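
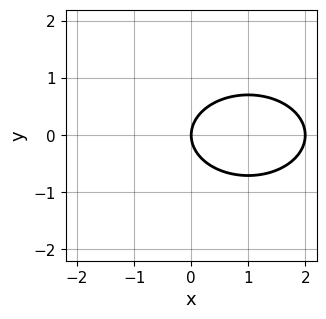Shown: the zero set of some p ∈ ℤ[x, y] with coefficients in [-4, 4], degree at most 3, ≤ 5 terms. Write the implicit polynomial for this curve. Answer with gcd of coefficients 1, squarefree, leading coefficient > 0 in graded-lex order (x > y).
(a) Degree: no degree-1 curve has this shape, so deg p = 2.
(b) Symmetries: the y ↦ −y reflection is a symmetry, so y appears only in even powers.
(c) From the axis intercepts and sections: one y-axis crossing is at y = 0; among the integer gridlines, it crosses the x-axis at x ∈ {0, 2}.
(d) Assembling these constraints gives the stated polynomial.

x^2 + 2*y^2 - 2*x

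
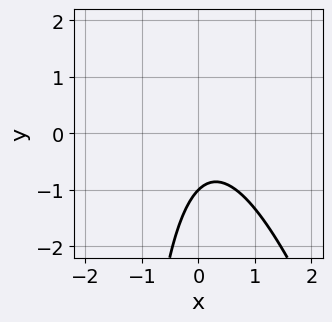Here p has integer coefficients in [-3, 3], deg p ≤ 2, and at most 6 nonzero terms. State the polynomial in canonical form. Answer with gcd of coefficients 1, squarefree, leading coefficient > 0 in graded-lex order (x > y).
3*x^2 + x*y - x + 2*y + 2

First, deg p = 2.
Then, observable constraints: no x-intercept at any integer in the box; one y-axis crossing is at y = -1.
Finally, putting this together gives p.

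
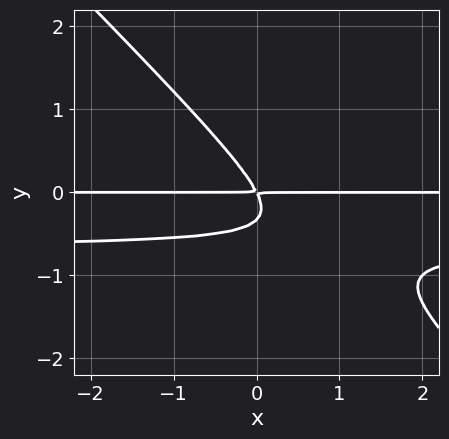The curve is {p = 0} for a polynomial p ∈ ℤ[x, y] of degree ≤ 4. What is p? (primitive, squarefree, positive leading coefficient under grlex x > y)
First, the degree is 3 — a generic line meets the curve in up to 3 points.
Next, checking where it meets the axes: the visible x-axis segment lies entirely on the curve.
Finally, the integer polynomial consistent with all of this is the stated p.

3*x*y^2 + 3*y^3 + 2*x*y + y^2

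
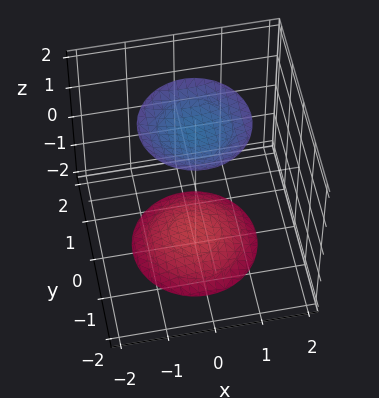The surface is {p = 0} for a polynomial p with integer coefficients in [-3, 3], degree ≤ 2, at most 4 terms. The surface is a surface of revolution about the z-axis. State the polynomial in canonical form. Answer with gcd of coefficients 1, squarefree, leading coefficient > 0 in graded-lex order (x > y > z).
(a) The picture has 2 separate pieces. They look like related sheets of one shape, so recover p as a whole.
(b) Degree: no degree-1 surface has this shape, so deg p = 2.
(c) Symmetry: every cross-section ⟂ z is a circle, so x, y appear only via x² + y².
(d) From the axis intercepts and sections: it misses every integer gridline on the x-axis; a circular section at z = -2 has radius exactly 1; it misses every integer gridline on the y-axis.
(e) Putting this together gives p.

x^2 + y^2 - z^2 + 3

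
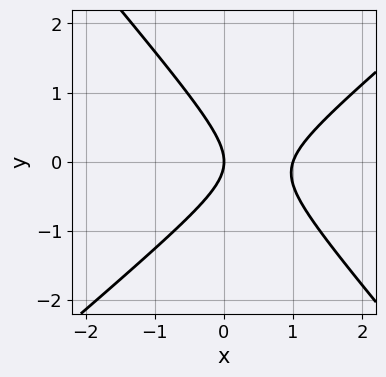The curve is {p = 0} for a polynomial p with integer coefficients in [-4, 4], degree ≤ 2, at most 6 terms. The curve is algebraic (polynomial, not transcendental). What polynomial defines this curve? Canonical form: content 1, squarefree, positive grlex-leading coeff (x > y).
1. The degree is 2 — no degree-1 curve has this shape.
2. Against the integer gridlines: the x-axis gridline crossings are at x ∈ {0, 1}; it meets the y-axis at y = 0 (among the integer gridlines).
3. Assembling these constraints gives the stated polynomial.

3*x^2 - x*y - 3*y^2 - 3*x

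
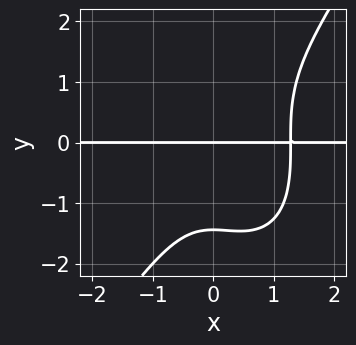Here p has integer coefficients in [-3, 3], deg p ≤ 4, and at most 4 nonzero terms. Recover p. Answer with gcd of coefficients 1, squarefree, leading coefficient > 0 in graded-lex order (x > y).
1. deg p = 4.
2. From the axis intercepts and sections: it meets the y-axis at y = 0 (among the integer gridlines); the visible x-axis segment lies entirely on the curve.
3. The integer polynomial consistent with all of this is the stated p.

3*x^3*y - y^4 - 2*x^2*y - 3*y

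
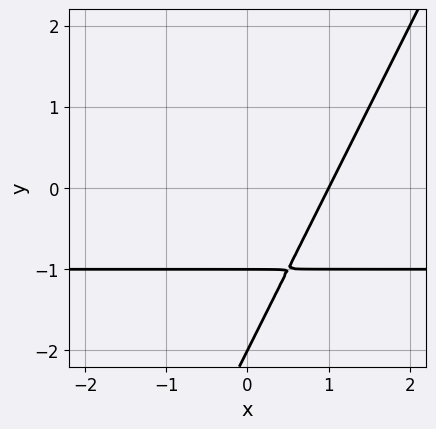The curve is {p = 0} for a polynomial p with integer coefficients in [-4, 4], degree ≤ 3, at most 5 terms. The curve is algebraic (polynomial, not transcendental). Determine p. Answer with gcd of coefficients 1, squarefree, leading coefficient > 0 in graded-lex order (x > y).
2*x*y - y^2 + 2*x - 3*y - 2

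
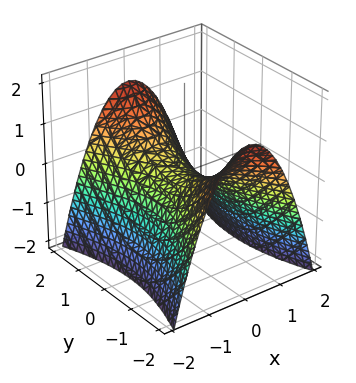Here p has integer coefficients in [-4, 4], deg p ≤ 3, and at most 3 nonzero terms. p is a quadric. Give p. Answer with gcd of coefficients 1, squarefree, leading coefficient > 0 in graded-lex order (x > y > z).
3*x^2 - y^2 + 3*z

First, degree: a saddle surface; a quadric, so deg p = 2.
Then, symmetries: it's symmetric under x → −x, forcing even powers of x; mirror symmetry y ↦ −y ⇒ only even powers of y.
Then, reading off the gridlines: it crosses the y-axis at the gridline y = 0; it crosses the x-axis at the gridline x = 0; it meets the z-axis at z = 0 (among the integer gridlines).
Finally, the integer polynomial consistent with all of this is the stated p.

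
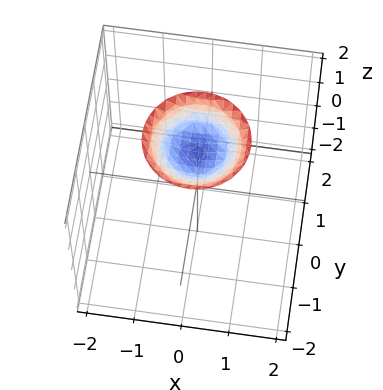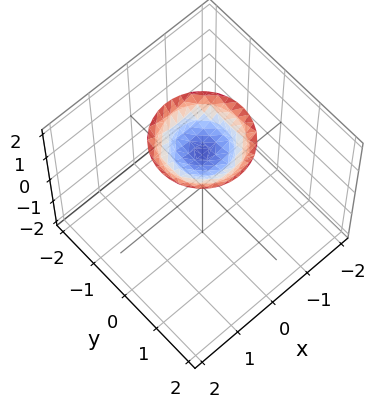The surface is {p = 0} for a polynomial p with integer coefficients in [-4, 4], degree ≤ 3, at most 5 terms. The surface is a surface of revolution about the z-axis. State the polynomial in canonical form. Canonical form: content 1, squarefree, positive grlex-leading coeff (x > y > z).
(a) The degree is 2 — a generic line meets the surface in up to 2 points.
(b) Symmetry: the surface is invariant under rotation about z: p = q(x² + y², z).
(c) From the visible intercepts: a circular section at z = 2 has radius exactly 1; the surface avoids every integer x-axis point in the box.
(d) Fitting integer coefficients to these (and the overall shape) gives p.

x^2 + y^2 - 2*z + 3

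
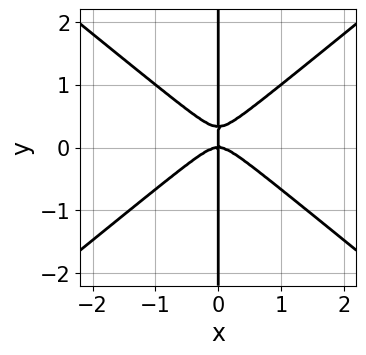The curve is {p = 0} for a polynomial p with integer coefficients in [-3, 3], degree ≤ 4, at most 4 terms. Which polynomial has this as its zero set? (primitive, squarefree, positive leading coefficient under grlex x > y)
2*x^3 - 3*x*y^2 + x*y

The degree is 3 — the shape is more complex than any degree-2 curve.
From the axis intercepts and sections: one x-axis crossing is at x = 0; the visible y-axis segment lies entirely on the curve.
Assembling these constraints gives the stated polynomial.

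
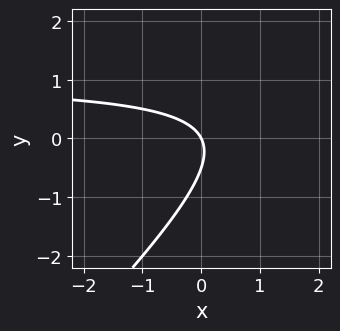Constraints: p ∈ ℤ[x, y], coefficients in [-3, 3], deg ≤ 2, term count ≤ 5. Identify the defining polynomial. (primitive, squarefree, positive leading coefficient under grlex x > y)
2*x*y - 2*y^2 - 2*x - y

First, degree: no degree-1 curve has this shape, so deg p = 2.
Then, observable constraints: it crosses the y-axis at the gridline y = 0; one x-axis crossing is at x = 0.
Finally, these observations pin down the coefficients.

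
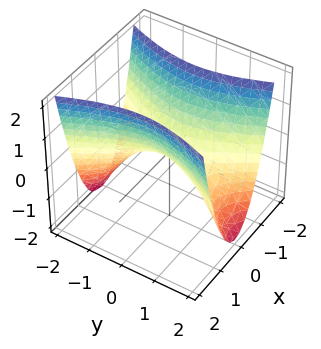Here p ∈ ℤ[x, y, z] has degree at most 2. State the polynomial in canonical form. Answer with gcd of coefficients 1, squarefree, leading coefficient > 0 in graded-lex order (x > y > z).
1. Degree: a saddle surface; a quadric, so deg p = 2.
2. Symmetries: the y ↦ −y reflection is a symmetry, so y appears only in even powers; mirror symmetry x ↦ −x ⇒ only even powers of x.
3. From the axis intercepts and sections: one y-axis crossing is at y = 0; it meets the x-axis at x = 0 (among the integer gridlines).
4. These observations pin down the coefficients.

3*x^2 - y^2 - 2*z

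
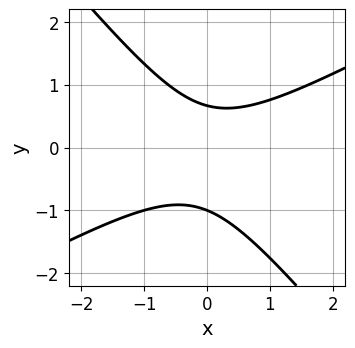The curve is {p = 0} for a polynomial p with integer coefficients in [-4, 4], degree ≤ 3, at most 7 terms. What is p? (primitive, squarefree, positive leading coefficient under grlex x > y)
2*x^2 - 2*x*y - 3*y^2 - y + 2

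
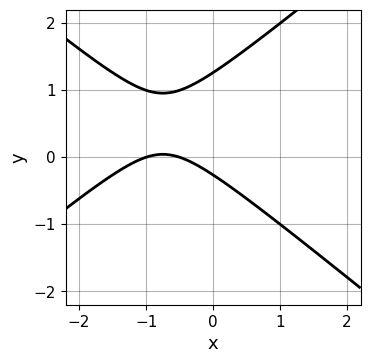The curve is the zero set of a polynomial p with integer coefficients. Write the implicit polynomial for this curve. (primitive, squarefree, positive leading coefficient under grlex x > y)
2*x^2 - 3*y^2 + 3*x + 3*y + 1

First, deg p = 2.
Next, observable constraints: it crosses the x-axis at the gridline x = -1.
Finally, the integer polynomial consistent with all of this is the stated p.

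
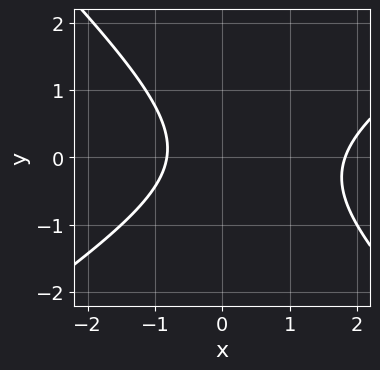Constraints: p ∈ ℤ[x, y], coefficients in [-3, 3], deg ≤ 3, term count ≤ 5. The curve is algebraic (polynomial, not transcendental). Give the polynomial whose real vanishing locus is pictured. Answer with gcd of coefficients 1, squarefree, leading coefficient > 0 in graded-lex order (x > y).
2*x^2 - x*y - 3*y^2 - 2*x - 3

1. deg p = 2. A generic line meets the curve in up to 2 points.
2. Reading off the gridlines: no y-intercept at any integer in the box.
3. Together with the visible shape, these determine p as stated.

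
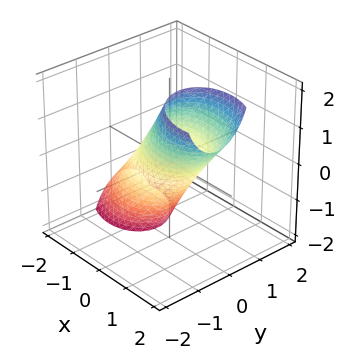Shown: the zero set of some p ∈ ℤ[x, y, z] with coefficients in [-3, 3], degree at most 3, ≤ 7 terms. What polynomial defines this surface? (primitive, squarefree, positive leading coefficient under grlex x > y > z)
2*x^2 + x*y - 3*x*z + 3*y^2 + z^2 - 2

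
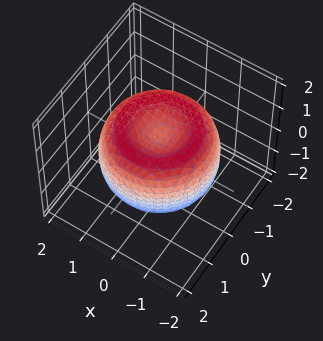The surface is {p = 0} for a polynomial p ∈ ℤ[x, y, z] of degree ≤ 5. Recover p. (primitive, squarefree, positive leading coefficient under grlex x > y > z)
x^4 + 2*x^2*y^2 + y^4 - 2*x^2 - 2*y^2 + 2*z^2 - 1

The degree is 4 — no degree-3 surface has this shape.
Symmetries: the surface is invariant under rotation about z: p = q(x² + y², z).
Checking where it meets the axes: a circular section at z = -1 has radius exactly 1.
Putting this together gives p.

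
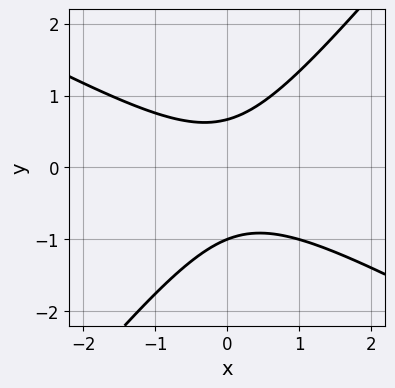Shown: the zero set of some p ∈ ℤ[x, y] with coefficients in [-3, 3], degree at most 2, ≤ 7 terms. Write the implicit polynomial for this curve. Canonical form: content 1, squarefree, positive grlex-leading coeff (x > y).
2*x^2 + 2*x*y - 3*y^2 - y + 2

First, deg p = 2. No degree-1 curve has this shape.
Next, checking where it meets the axes: it misses every integer gridline on the x-axis; it meets the y-axis at y = -1 (among the integer gridlines).
Finally, assembling these constraints gives the stated polynomial.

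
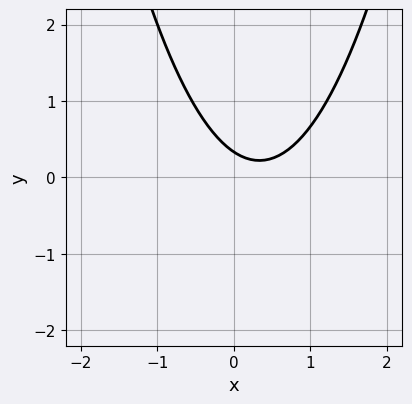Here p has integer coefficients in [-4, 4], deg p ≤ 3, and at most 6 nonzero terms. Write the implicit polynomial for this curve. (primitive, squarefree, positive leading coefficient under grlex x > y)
3*x^2 - 2*x - 3*y + 1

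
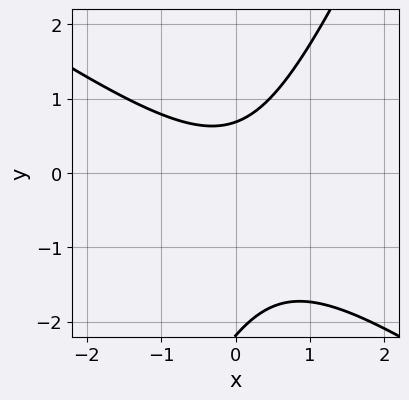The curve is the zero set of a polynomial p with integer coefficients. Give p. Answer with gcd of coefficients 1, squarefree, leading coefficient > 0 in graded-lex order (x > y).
1. deg p = 2. No degree-1 curve has this shape.
2. From the visible intercepts: the curve avoids every integer x-axis point in the box.
3. These observations pin down the coefficients.

3*x^2 + 3*x*y - 2*y^2 - 3*y + 3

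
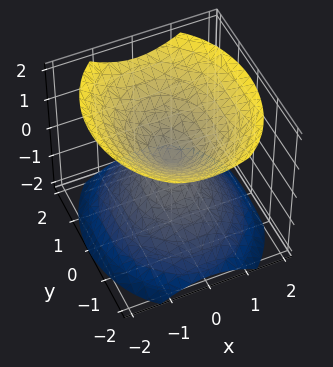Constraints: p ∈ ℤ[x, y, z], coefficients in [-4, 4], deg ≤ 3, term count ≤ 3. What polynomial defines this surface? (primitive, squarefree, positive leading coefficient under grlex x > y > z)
3*x^2 + 2*y^2 - 3*z^2

The picture has 2 separate pieces. Treating them together as one polynomial.
The degree is 2 — a double cone through the origin; a quadric.
Symmetries: mirror symmetry z ↦ −z ⇒ only even powers of z; the y ↦ −y reflection is a symmetry, so y appears only in even powers; it's symmetric under x → −x, forcing even powers of x.
From the axis intercepts and sections: it crosses the y-axis at the gridline y = 0; it meets the x-axis at x = 0 (among the integer gridlines); one z-axis crossing is at z = 0.
Matching integer coefficients to the picture gives p.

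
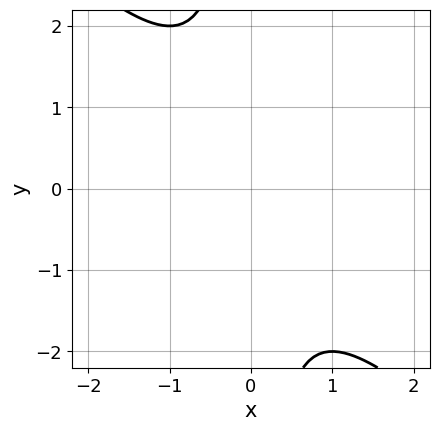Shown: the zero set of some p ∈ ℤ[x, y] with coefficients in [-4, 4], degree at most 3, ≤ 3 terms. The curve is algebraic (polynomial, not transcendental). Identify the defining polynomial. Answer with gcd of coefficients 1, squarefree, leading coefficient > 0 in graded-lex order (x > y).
Degree: no degree-1 curve has this shape, so deg p = 2.
Observable constraints: the curve avoids every integer x-axis point in the box; the curve avoids every integer y-axis point in the box.
Together with the visible shape, these determine p as stated.

x^2 + x*y + 1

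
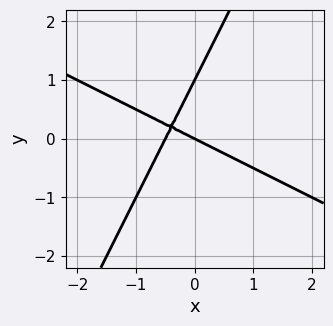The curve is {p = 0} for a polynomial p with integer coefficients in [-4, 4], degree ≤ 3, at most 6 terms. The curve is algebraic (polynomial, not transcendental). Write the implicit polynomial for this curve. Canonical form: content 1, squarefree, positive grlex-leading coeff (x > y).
2*x^2 + 3*x*y - 2*y^2 + x + 2*y

First, degree: the shape is more complex than any degree-1 curve, so deg p = 2.
Then, observable constraints: it meets the x-axis at x = 0 (among the integer gridlines); the y-axis gridline crossings are at y ∈ {0, 1}.
Finally, solving for integer coefficients yields p as stated.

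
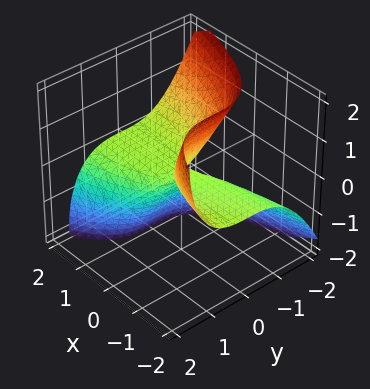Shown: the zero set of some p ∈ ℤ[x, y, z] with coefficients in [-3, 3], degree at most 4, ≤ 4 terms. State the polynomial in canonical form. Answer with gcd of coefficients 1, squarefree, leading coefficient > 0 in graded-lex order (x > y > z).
y^3 + 2*x*z + z^2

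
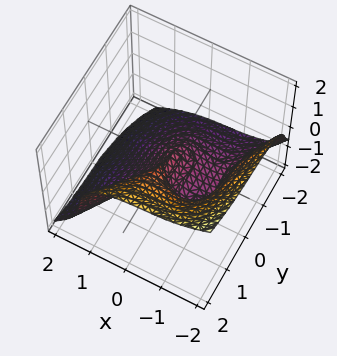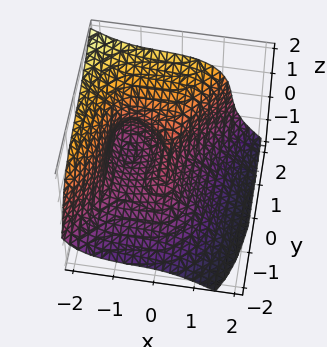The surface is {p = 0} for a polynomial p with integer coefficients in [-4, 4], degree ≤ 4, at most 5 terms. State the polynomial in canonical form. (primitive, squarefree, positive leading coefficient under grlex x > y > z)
2*x^3 + x*y*z - y^3 + 3*z^3 + 3*x^2

The degree is 3 — the shape is more complex than any degree-2 surface.
Reading off the gridlines: it meets the y-axis at y = 0 (among the integer gridlines); it meets the z-axis at z = 0 (among the integer gridlines); one x-axis crossing is at x = 0.
The integer polynomial consistent with all of this is the stated p.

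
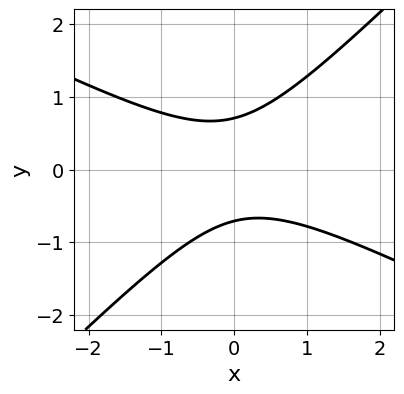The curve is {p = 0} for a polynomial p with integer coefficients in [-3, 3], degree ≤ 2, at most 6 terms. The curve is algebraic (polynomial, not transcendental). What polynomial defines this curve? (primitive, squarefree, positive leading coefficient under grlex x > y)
x^2 + x*y - 2*y^2 + 1

1. deg p = 2. The shape is more complex than any degree-1 curve.
2. From the axis intercepts and sections: no x-intercept at any integer in the box.
3. The integer polynomial consistent with all of this is the stated p.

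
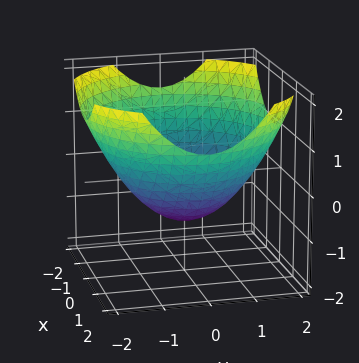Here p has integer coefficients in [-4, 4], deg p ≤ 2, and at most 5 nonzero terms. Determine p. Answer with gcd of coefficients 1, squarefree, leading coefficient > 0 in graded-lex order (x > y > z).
x^2 + y^2 - 2*z - 2

1. The degree is 2 — a generic line meets the surface in up to 2 points.
2. Symmetries: rotational symmetry about the z-axis ⇒ p depends on x, y only through x² + y².
3. From the axis intercepts and sections: it crosses the z-axis at the gridline z = -1; a circular section at z = 0 has radius between 1 and 2.
4. Assembling these constraints gives the stated polynomial.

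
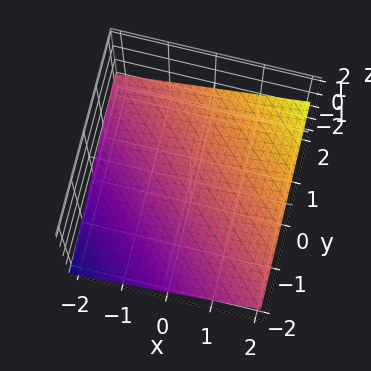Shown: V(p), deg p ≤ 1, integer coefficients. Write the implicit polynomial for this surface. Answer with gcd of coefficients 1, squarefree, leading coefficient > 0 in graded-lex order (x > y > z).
x + y - 3*z - 2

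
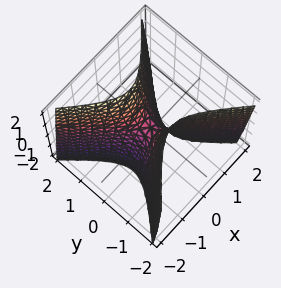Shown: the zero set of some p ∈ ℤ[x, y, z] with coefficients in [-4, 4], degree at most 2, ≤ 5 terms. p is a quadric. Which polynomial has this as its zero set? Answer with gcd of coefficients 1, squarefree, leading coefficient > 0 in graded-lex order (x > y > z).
1. The degree is 2 — a saddle surface; a quadric.
2. Symmetries: it's symmetric under x → −x, forcing even powers of x; it's symmetric under y → −y, forcing even powers of y.
3. From the axis intercepts and sections: it meets the z-axis at z = 0 (among the integer gridlines); one x-axis crossing is at x = 0.
4. Solving for integer coefficients yields p as stated.

3*x^2 - 3*y^2 + z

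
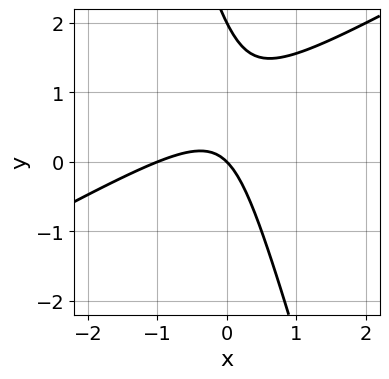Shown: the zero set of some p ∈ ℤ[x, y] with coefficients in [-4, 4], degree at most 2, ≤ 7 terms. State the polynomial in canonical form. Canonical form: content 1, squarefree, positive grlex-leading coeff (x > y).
2*x^2 - 3*x*y - y^2 + 2*x + 2*y

Degree: the shape is more complex than any degree-1 curve, so deg p = 2.
Observable constraints: among the integer gridlines, it crosses the x-axis at x ∈ {-1, 0}; the y-axis gridline crossings are at y ∈ {0, 2}.
Solving for integer coefficients yields p as stated.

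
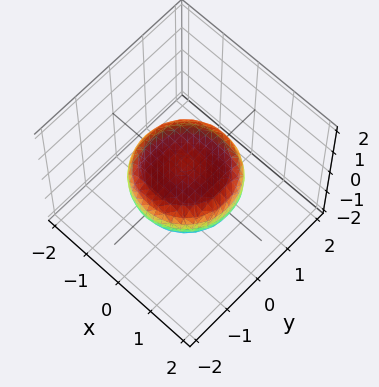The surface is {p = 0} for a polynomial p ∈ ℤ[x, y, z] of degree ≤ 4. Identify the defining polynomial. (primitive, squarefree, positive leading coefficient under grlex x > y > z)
(a) Degree: a generic line meets the surface in up to 4 points, so deg p = 4.
(b) Symmetry: every cross-section ⟂ z is a circle, so x, y appear only via x² + y².
(c) Against the integer gridlines: a circular section at z = 0 has radius between 1 and 2.
(d) Fitting integer coefficients to these (and the overall shape) gives p.

x^4 + 2*x^2*y^2 + y^4 - x^2 - y^2 + 3*z^2 - 1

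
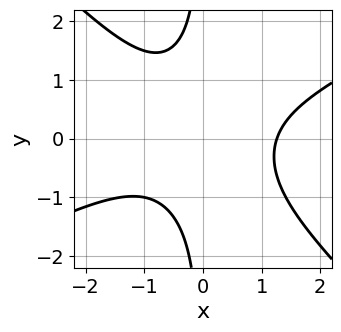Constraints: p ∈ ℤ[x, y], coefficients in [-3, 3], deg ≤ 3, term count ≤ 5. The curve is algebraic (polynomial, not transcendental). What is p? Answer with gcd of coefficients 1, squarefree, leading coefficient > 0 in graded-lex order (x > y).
x^3 - x^2*y - 2*x*y^2 - 2

1. The degree is 3 — no degree-2 curve has this shape.
2. From the visible intercepts: the curve avoids every integer y-axis point in the box.
3. These observations pin down the coefficients.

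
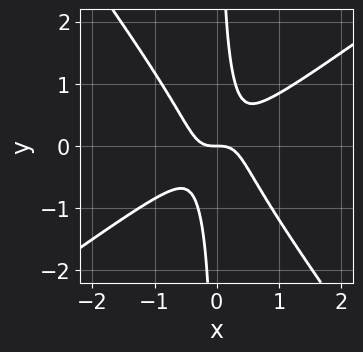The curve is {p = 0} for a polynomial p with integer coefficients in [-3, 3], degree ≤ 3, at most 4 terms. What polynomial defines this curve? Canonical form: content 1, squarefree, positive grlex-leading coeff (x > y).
3*x^3 - 2*x^2*y - 3*x*y^2 + y

(a) Degree: a generic line meets the curve in up to 3 points, so deg p = 3.
(b) Observable constraints: one x-axis crossing is at x = 0; it crosses the y-axis at the gridline y = 0.
(c) The integer polynomial consistent with all of this is the stated p.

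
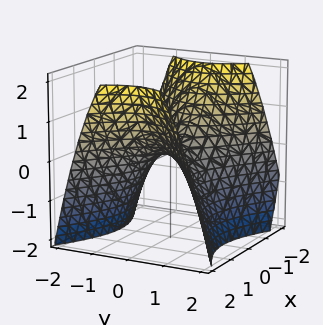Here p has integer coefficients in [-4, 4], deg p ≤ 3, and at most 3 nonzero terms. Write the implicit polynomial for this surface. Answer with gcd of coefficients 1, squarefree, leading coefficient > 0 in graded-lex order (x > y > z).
(a) deg p = 2.
(b) Symmetries: the y ↦ −y reflection is a symmetry, so y appears only in even powers; mirror symmetry x ↦ −x ⇒ only even powers of x.
(c) From the axis intercepts and sections: it crosses the z-axis at the gridline z = 0; it crosses the y-axis at the gridline y = 0.
(d) These observations pin down the coefficients.

2*x^2 - 3*y^2 - 3*z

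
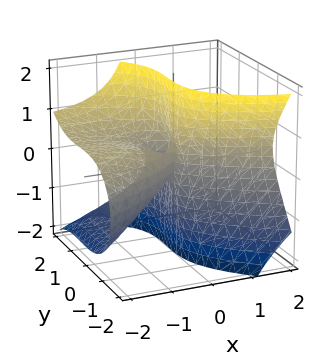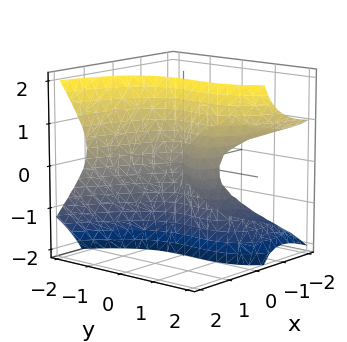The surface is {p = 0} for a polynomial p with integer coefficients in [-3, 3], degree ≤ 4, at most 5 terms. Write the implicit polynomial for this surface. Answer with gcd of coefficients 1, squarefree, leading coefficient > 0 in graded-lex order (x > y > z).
x^2*z - 2*x*z^2 - y^3 - x^2 + y^2

First, degree: a generic line meets the surface in up to 3 points, so deg p = 3.
Next, checking where it meets the axes: every point of the z-axis in the box is on the surface; among the integer gridlines, it crosses the y-axis at y ∈ {0, 1}.
Finally, the integer polynomial consistent with all of this is the stated p.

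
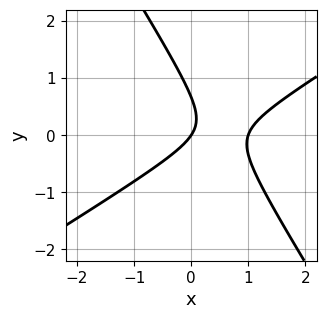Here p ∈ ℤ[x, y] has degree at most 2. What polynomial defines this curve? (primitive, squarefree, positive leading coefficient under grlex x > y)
3*x^2 - 3*x*y - 3*y^2 - 3*x + 2*y

(a) deg p = 2.
(b) Against the integer gridlines: the x-axis gridline crossings are at x ∈ {0, 1}; one y-axis crossing is at y = 0.
(c) Assembling these constraints gives the stated polynomial.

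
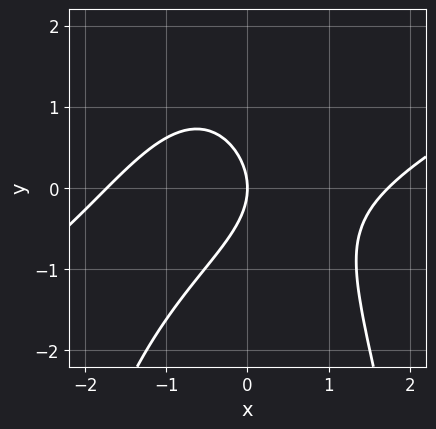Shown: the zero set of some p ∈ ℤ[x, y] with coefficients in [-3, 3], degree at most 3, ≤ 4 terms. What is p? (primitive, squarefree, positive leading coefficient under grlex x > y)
x^3 - 2*x^2*y - 2*y^2 - 3*x

1. The degree is 3 — the shape is more complex than any degree-2 curve.
2. Reading off the gridlines: it meets the y-axis at y = 0 (among the integer gridlines); one x-axis crossing is at x = 0.
3. Fitting integer coefficients to these (and the overall shape) gives p.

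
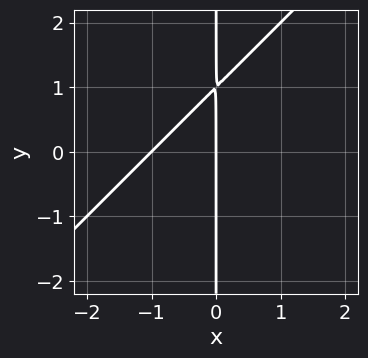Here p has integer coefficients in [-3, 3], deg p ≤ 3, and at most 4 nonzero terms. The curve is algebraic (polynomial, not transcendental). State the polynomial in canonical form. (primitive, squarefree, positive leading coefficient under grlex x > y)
x^2 - x*y + x

1. Degree: a generic line meets the curve in up to 2 points, so deg p = 2.
2. Observable constraints: every point of the y-axis in the box is on the curve; the x-axis gridline crossings are at x ∈ {-1, 0}.
3. Matching integer coefficients to the picture gives p.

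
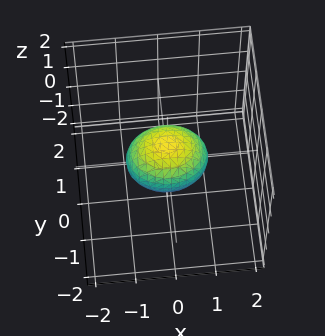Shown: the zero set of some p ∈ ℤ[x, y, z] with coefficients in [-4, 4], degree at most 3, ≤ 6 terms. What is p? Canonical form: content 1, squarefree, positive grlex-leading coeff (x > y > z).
(a) deg p = 2.
(b) Symmetries: it's symmetric under y → −y, forcing even powers of y; it's symmetric under x → −x, forcing even powers of x; mirror symmetry z ↦ −z ⇒ only even powers of z.
(c) From the axis intercepts and sections: among the integer gridlines, it crosses the x-axis at x ∈ {-1, 1}.
(d) Together with the visible shape, these determine p as stated.

2*x^2 + 3*y^2 + 3*z^2 - 2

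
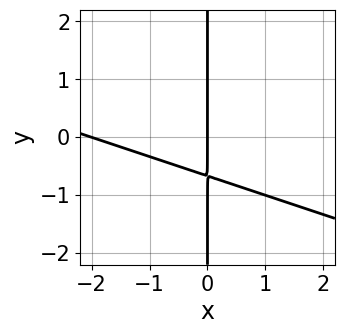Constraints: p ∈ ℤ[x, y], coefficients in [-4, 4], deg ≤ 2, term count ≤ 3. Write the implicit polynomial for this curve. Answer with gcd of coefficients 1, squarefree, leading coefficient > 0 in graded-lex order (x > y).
(a) The degree is 2 — a generic line meets the curve in up to 2 points.
(b) Reading off the gridlines: the visible y-axis segment lies entirely on the curve; among the integer gridlines, it crosses the x-axis at x ∈ {-2, 0}.
(c) Matching integer coefficients to the picture gives p.

x^2 + 3*x*y + 2*x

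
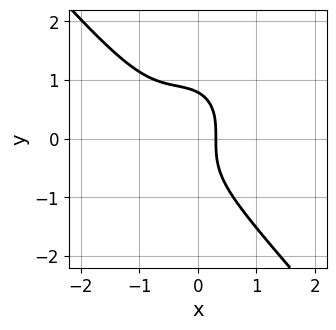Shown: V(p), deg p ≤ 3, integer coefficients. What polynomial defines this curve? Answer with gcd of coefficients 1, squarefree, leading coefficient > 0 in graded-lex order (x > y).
(a) Degree: the shape is more complex than any degree-2 curve, so deg p = 3.
(b) Putting this together gives p.

3*x^3 + 2*y^3 + 3*x^2 + 2*x - 1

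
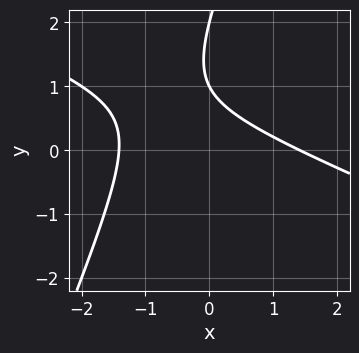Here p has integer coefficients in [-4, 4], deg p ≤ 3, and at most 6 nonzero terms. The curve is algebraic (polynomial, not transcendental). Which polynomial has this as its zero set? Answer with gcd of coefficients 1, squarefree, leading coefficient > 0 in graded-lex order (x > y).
First, degree: no degree-1 curve has this shape, so deg p = 2.
Then, against the integer gridlines: among the integer gridlines, it crosses the y-axis at y ∈ {1, 2}.
Finally, these observations pin down the coefficients.

x^2 + 2*x*y - y^2 + 3*y - 2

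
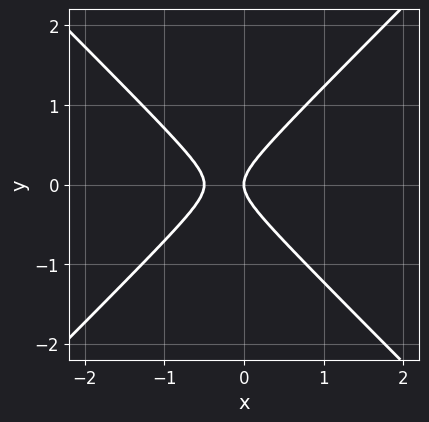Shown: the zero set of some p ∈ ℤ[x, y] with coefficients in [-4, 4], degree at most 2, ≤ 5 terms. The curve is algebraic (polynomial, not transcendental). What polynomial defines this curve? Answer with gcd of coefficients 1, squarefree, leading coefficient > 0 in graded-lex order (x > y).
deg p = 2. The shape is more complex than any degree-1 curve.
Symmetries: the y ↦ −y reflection is a symmetry, so y appears only in even powers.
From the axis intercepts and sections: it meets the x-axis at x = 0 (among the integer gridlines); it crosses the y-axis at the gridline y = 0.
Assembling these constraints gives the stated polynomial.

2*x^2 - 2*y^2 + x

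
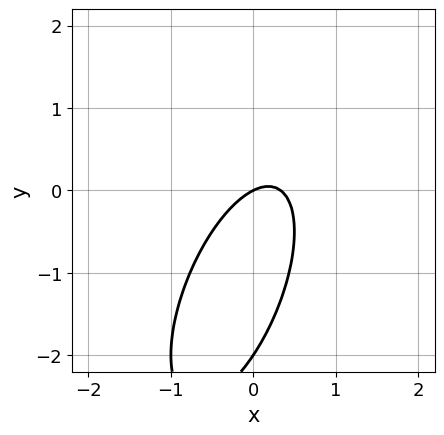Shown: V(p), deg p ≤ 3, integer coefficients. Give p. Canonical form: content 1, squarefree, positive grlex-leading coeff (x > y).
3*x^2 - 2*x*y + y^2 - x + 2*y

(a) The degree is 2 — the shape is more complex than any degree-1 curve.
(b) Checking where it meets the axes: one x-axis crossing is at x = 0; among the integer gridlines, it crosses the y-axis at y ∈ {-2, 0}.
(c) The integer polynomial consistent with all of this is the stated p.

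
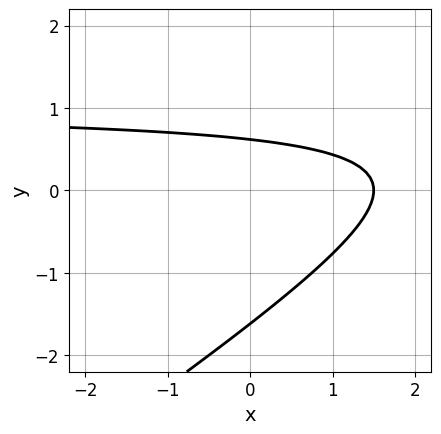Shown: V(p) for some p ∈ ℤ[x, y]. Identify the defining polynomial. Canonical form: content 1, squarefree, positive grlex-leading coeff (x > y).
2*x*y - 3*y^2 - 2*x - 3*y + 3

Degree: a generic line meets the curve in up to 2 points, so deg p = 2.
Matching integer coefficients to the picture gives p.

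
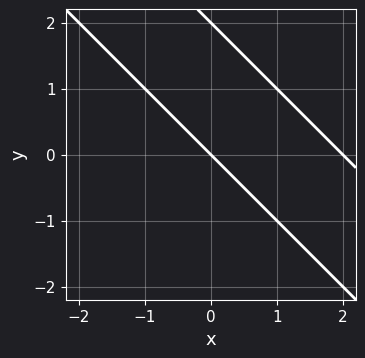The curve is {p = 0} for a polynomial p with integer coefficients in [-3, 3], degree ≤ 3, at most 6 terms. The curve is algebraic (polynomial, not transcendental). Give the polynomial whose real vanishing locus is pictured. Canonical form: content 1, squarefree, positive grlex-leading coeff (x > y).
x^2 + 2*x*y + y^2 - 2*x - 2*y

(a) The degree is 2 — a generic line meets the curve in up to 2 points.
(b) Against the integer gridlines: the x-axis gridline crossings are at x ∈ {0, 2}; among the integer gridlines, it crosses the y-axis at y ∈ {0, 2}.
(c) Together with the visible shape, these determine p as stated.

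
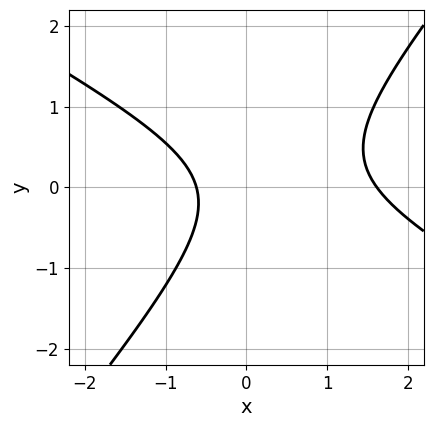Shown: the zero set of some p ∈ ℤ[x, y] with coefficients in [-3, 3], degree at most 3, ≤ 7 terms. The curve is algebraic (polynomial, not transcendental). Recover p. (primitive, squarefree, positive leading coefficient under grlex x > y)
1. The degree is 2 — the shape is more complex than any degree-1 curve.
2. Checking where it meets the axes: the curve avoids every integer y-axis point in the box.
3. These observations pin down the coefficients.

2*x^2 + 2*x*y - 3*y^2 - 2*x - 2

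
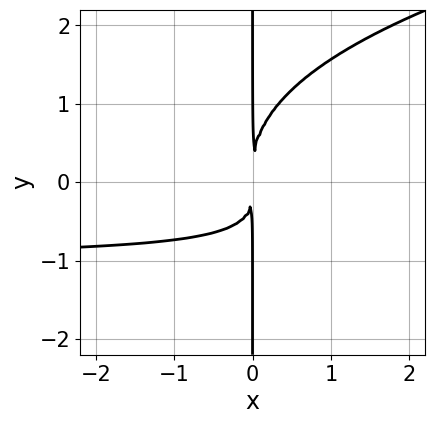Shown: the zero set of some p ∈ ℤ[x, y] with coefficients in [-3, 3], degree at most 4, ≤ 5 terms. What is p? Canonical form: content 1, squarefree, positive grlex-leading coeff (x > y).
1. The degree is 4 — a generic line meets the curve in up to 4 points.
2. Checking where it meets the axes: every point of the y-axis in the box is on the curve.
3. Assembling these constraints gives the stated polynomial.

2*x*y^3 - 3*x^2*y - 3*x^2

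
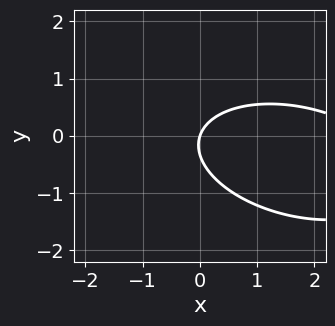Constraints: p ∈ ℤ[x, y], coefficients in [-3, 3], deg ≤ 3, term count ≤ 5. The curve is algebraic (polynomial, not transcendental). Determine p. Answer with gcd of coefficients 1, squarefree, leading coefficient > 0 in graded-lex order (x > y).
x^2 + x*y + 3*y^2 - 3*x + y

1. deg p = 2.
2. Against the integer gridlines: it meets the x-axis at x = 0 (among the integer gridlines); one y-axis crossing is at y = 0.
3. Fitting integer coefficients to these (and the overall shape) gives p.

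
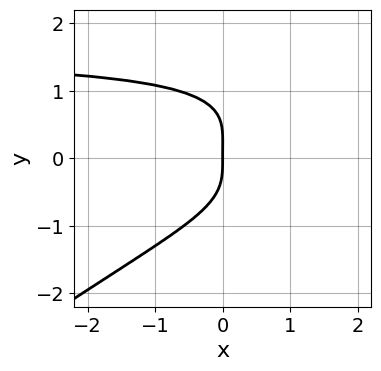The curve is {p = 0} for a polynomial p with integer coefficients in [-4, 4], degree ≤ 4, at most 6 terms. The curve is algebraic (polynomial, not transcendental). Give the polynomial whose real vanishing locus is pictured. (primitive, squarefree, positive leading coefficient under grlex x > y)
2*x*y^3 - 3*y^4 - 2*x*y^2 + y^3 - 3*x

(a) Degree: a generic line meets the curve in up to 4 points, so deg p = 4.
(b) From the axis intercepts and sections: it crosses the y-axis at the gridline y = 0; it crosses the x-axis at the gridline x = 0.
(c) Putting this together gives p.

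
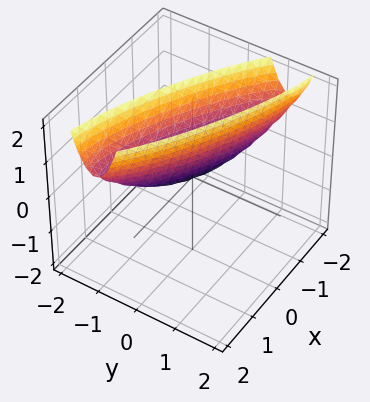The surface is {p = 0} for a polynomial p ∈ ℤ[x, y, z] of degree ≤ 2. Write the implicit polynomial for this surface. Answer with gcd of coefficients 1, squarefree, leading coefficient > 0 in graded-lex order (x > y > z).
x^2 + 3*x*y + 3*y^2 - z

(a) deg p = 2. A generic line meets the surface in up to 2 points.
(b) Reading off the gridlines: it meets the x-axis at x = 0 (among the integer gridlines); it meets the z-axis at z = 0 (among the integer gridlines); one y-axis crossing is at y = 0.
(c) Solving for integer coefficients yields p as stated.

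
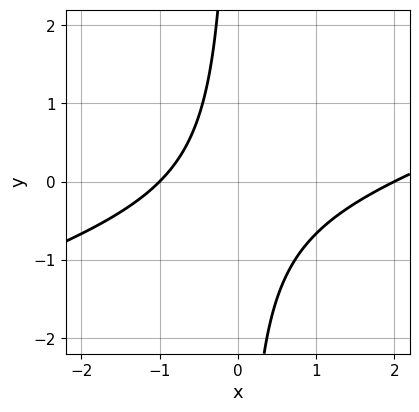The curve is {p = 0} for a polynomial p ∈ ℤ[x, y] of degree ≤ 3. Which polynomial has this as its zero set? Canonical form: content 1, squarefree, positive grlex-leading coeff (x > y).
First, deg p = 2. No degree-1 curve has this shape.
Then, reading off the gridlines: no y-intercept at any integer in the box; among the integer gridlines, it crosses the x-axis at x ∈ {-1, 2}.
Finally, matching integer coefficients to the picture gives p.

x^2 - 3*x*y - x - 2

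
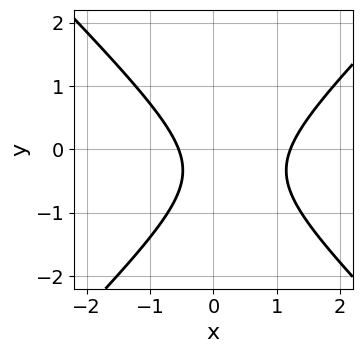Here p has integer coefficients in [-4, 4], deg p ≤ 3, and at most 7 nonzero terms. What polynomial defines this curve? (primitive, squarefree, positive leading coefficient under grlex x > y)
1. Degree: no degree-1 curve has this shape, so deg p = 2.
2. Reading off the gridlines: it misses every integer gridline on the y-axis.
3. Assembling these constraints gives the stated polynomial.

3*x^2 - 3*y^2 - 2*x - 2*y - 2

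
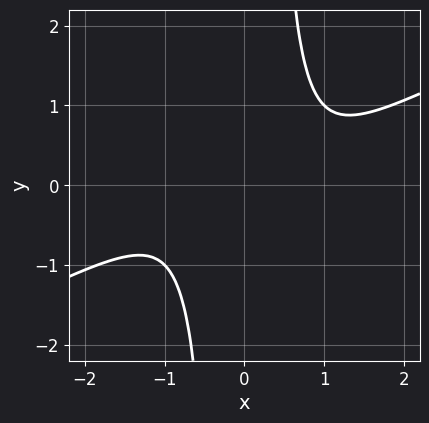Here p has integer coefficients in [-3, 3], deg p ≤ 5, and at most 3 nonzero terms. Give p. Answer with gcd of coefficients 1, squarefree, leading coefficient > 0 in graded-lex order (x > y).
x^4 - 2*x^3*y + 1

First, degree: a generic line meets the curve in up to 4 points, so deg p = 4.
Next, from the axis intercepts and sections: the curve avoids every integer x-axis point in the box; the curve avoids every integer y-axis point in the box.
Finally, solving for integer coefficients yields p as stated.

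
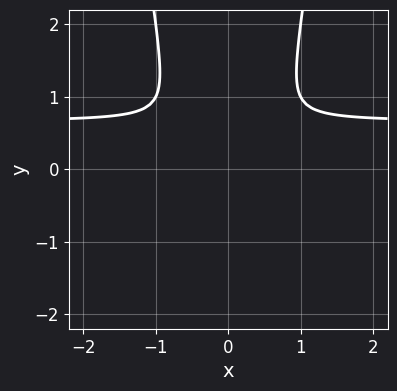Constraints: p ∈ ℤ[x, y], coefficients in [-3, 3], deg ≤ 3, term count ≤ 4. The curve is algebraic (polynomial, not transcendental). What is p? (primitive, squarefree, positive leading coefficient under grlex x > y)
3*x^2*y - 2*x^2 - y^2

(a) deg p = 3. A generic line meets the curve in up to 3 points.
(b) Symmetries: the x ↦ −x reflection is a symmetry, so x appears only in even powers.
(c) Matching integer coefficients to the picture gives p.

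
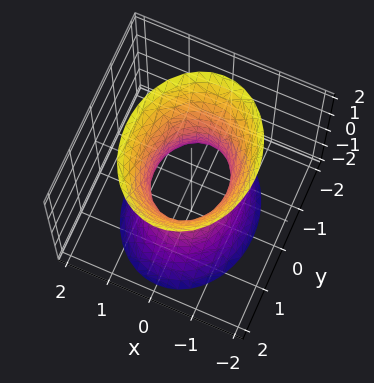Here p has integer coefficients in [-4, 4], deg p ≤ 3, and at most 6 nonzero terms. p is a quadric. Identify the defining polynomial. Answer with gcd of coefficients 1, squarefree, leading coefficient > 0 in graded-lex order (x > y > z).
3*x^2 + 2*y^2 - z^2 - 2

(a) deg p = 2. An hourglass — one-sheet hyperboloid; a quadric.
(b) Symmetries: it's symmetric under y → −y, forcing even powers of y; mirror symmetry x ↦ −x ⇒ only even powers of x; mirror symmetry z ↦ −z ⇒ only even powers of z.
(c) Checking where it meets the axes: the surface avoids every integer z-axis point in the box; among the integer gridlines, it crosses the y-axis at y ∈ {-1, 1}.
(d) Fitting integer coefficients to these (and the overall shape) gives p.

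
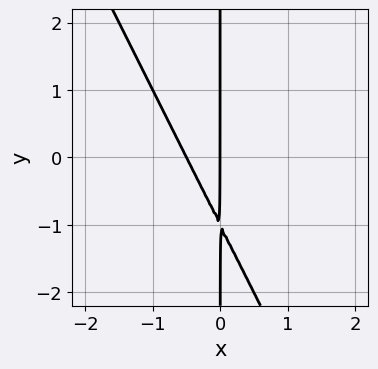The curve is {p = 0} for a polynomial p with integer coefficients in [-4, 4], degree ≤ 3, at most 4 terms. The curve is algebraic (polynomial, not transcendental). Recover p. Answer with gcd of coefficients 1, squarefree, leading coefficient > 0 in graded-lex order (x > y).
2*x^2 + x*y + x

(a) Degree: the shape is more complex than any degree-1 curve, so deg p = 2.
(b) From the visible intercepts: the visible y-axis segment lies entirely on the curve; it meets the x-axis at x = 0 (among the integer gridlines).
(c) Matching integer coefficients to the picture gives p.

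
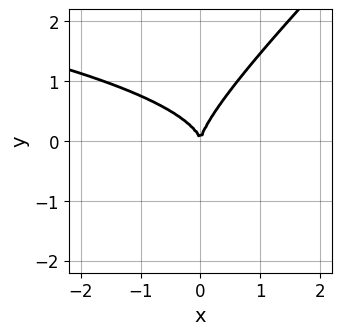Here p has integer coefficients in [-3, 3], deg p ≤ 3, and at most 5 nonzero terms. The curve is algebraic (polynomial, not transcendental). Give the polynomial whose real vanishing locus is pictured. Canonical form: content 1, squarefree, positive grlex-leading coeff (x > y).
1. Degree: no degree-2 curve has this shape, so deg p = 3.
2. From the axis intercepts and sections: it crosses the x-axis at the gridline x = 0; it crosses the y-axis at the gridline y = 0.
3. These observations pin down the coefficients.

x*y^2 - y^3 + x^2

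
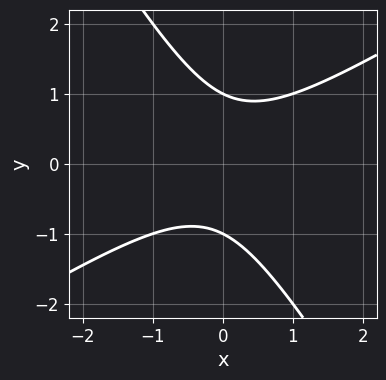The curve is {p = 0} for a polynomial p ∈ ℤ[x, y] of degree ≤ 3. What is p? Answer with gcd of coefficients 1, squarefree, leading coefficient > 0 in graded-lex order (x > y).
(a) deg p = 2. No degree-1 curve has this shape.
(b) Reading off the gridlines: among the integer gridlines, it crosses the y-axis at y ∈ {-1, 1}; no x-intercept at any integer in the box.
(c) Matching integer coefficients to the picture gives p.

x^2 - x*y - y^2 + 1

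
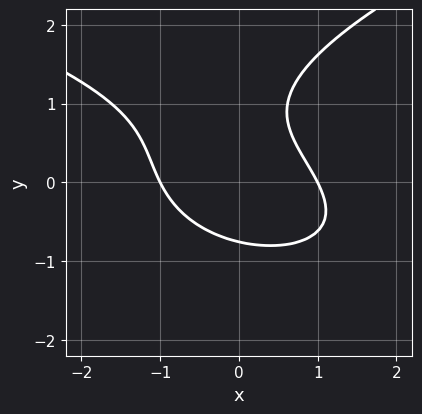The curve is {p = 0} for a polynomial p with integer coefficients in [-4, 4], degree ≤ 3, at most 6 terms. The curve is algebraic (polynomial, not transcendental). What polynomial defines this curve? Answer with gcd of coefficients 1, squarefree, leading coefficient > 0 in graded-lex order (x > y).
y^3 - x^2 - x*y - y^2 + 1

deg p = 3.
From the axis intercepts and sections: the x-axis gridline crossings are at x ∈ {-1, 1}.
The integer polynomial consistent with all of this is the stated p.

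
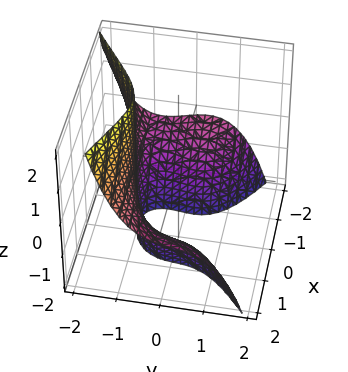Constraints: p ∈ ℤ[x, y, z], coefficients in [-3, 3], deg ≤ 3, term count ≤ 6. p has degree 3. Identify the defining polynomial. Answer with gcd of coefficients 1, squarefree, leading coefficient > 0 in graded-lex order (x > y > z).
First, the degree is 3 — no degree-2 surface has this shape.
Then, observable constraints: it misses every integer gridline on the x-axis; it misses every integer gridline on the z-axis; it meets the y-axis at y = -1 (among the integer gridlines).
Finally, matching integer coefficients to the picture gives p.

2*x^2*z - x*y^2 + 3*y^3 + x*y + 3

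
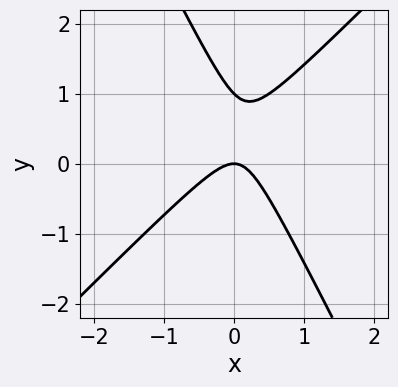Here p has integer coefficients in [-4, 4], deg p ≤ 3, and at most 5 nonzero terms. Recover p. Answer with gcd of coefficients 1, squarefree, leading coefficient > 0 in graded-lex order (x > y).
1. deg p = 2.
2. Checking where it meets the axes: it meets the x-axis at x = 0 (among the integer gridlines); the y-axis gridline crossings are at y ∈ {0, 1}.
3. Putting this together gives p.

2*x^2 - x*y - y^2 + y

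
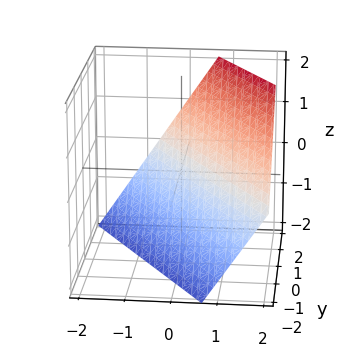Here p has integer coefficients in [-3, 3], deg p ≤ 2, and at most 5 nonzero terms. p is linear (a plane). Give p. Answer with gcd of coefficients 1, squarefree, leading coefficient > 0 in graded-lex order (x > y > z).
(a) The degree is 1 — the surface is flat (a plane).
(b) Observable constraints: it crosses the z-axis at the gridline z = -1; it crosses the y-axis at the gridline y = 1.
(c) Fitting integer coefficients to these (and the overall shape) gives p.

3*x + 2*y - 2*z - 2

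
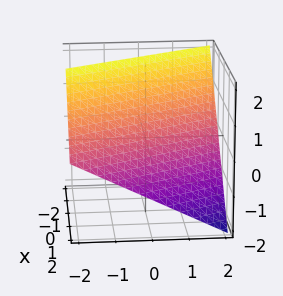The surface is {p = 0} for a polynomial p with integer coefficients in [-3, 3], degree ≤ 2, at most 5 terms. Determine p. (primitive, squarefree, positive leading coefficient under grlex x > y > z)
First, the degree is 1 — every cross-section is a straight line — this is a plane.
Then, checking where it meets the axes: one y-axis crossing is at y = 2; one z-axis crossing is at z = 1.
Finally, these observations pin down the coefficients.

2*x + y + 2*z - 2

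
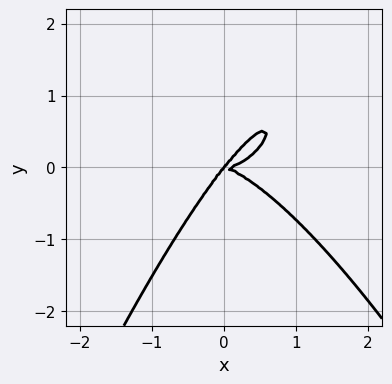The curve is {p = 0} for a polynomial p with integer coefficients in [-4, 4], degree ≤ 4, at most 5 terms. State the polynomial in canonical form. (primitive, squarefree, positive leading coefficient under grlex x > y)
deg p = 4.
From the axis intercepts and sections: one x-axis crossing is at x = 0; one y-axis crossing is at y = 0.
These observations pin down the coefficients.

2*x^4 - x^2*y - 3*x*y^2 + 3*y^3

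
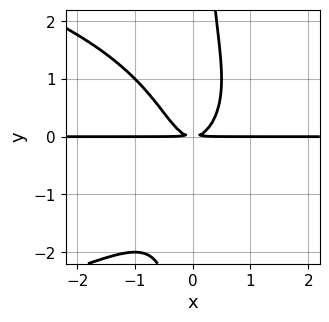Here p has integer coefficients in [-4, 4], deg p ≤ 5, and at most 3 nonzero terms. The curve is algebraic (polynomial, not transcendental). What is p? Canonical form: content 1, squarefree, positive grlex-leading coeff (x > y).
x*y^3 + 2*x^2*y - y^2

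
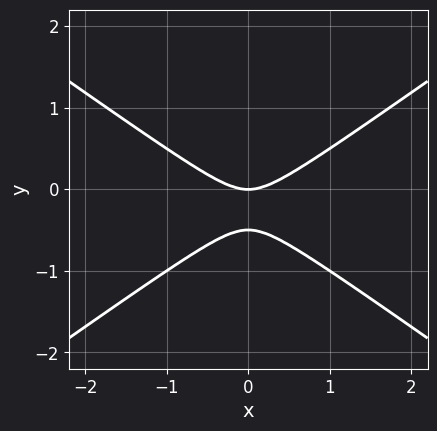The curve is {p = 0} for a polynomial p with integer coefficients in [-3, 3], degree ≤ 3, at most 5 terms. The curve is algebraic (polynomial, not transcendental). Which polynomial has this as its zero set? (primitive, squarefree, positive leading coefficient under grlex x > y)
First, deg p = 2. A generic line meets the curve in up to 2 points.
Then, symmetries: it's symmetric under x → −x, forcing even powers of x.
Then, observable constraints: it meets the x-axis at x = 0 (among the integer gridlines); it meets the y-axis at y = 0 (among the integer gridlines).
Finally, together with the visible shape, these determine p as stated.

x^2 - 2*y^2 - y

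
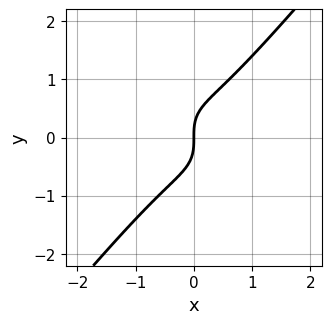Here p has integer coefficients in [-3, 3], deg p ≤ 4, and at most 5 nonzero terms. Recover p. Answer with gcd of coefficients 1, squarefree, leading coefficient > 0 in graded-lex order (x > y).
First, degree: no degree-2 curve has this shape, so deg p = 3.
Then, checking where it meets the axes: it crosses the x-axis at the gridline x = 0; it meets the y-axis at y = 0 (among the integer gridlines).
Finally, fitting integer coefficients to these (and the overall shape) gives p.

3*x^3 + 3*x^2*y - x*y^2 - 3*y^3 + 3*x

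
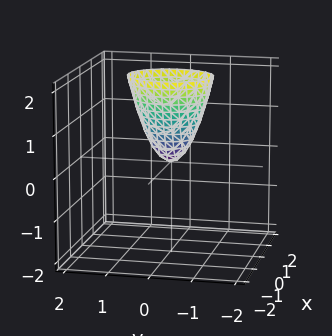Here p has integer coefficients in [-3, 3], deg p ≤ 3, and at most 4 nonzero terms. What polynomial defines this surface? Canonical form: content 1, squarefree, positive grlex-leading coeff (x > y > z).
3*x^2 + 2*y^2 - z

The degree is 2 — a paraboloid; a quadric.
Symmetries: the y ↦ −y reflection is a symmetry, so y appears only in even powers; the x ↦ −x reflection is a symmetry, so x appears only in even powers.
Against the integer gridlines: it crosses the x-axis at the gridline x = 0; one y-axis crossing is at y = 0; it crosses the z-axis at the gridline z = 0.
Matching integer coefficients to the picture gives p.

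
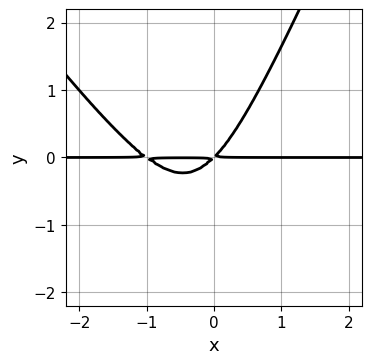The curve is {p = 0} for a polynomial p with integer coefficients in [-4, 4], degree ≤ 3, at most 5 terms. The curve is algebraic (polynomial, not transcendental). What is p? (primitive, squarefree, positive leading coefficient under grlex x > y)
The degree is 3 — the shape is more complex than any degree-2 curve.
Observable constraints: every point of the x-axis in the box is on the curve.
Matching integer coefficients to the picture gives p.

3*x^2*y + x*y^2 - y^3 + 3*x*y - 3*y^2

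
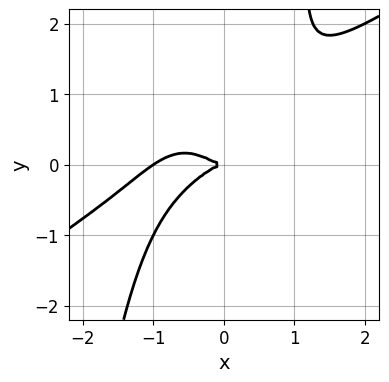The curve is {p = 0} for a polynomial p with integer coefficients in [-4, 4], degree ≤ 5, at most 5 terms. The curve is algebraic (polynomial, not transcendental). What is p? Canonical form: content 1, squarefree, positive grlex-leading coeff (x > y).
1. The degree is 4 — a generic line meets the curve in up to 4 points.
2. Reading off the gridlines: one y-axis crossing is at y = 0; the x-axis gridline crossings are at x ∈ {-1, 0}.
3. Assembling these constraints gives the stated polynomial.

2*x^4 - 3*x^3*y + 2*x^3 - x*y^2 + 2*y^2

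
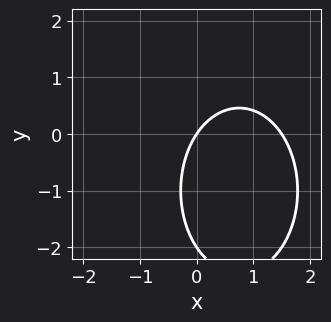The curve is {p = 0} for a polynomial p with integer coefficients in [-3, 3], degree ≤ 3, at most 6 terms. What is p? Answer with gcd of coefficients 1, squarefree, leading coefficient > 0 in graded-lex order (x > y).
2*x^2 + y^2 - 3*x + 2*y

First, degree: no degree-1 curve has this shape, so deg p = 2.
Then, checking where it meets the axes: it crosses the x-axis at the gridline x = 0; among the integer gridlines, it crosses the y-axis at y ∈ {-2, 0}.
Finally, these observations pin down the coefficients.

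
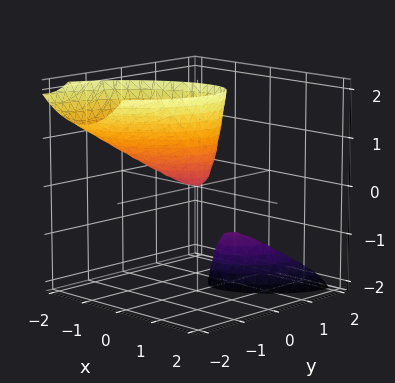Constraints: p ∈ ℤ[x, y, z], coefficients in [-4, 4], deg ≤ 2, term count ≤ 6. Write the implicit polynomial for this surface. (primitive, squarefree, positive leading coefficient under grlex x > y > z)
3*x^2 - 3*x*y + 3*y^2 + 3*y*z - z

(a) There are 2 components.
(b) The degree is 2 — the shape is more complex than any degree-1 surface.
(c) From the visible intercepts: it crosses the z-axis at the gridline z = 0; it crosses the y-axis at the gridline y = 0.
(d) Together with the visible shape, these determine p as stated.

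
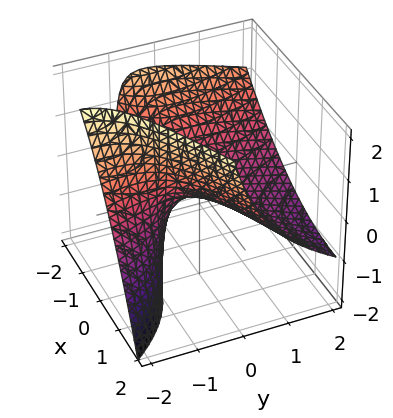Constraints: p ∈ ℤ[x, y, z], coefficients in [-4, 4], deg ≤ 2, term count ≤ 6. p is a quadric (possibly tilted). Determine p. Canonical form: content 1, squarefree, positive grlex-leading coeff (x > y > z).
x^2 - 2*x*y - y^2 - 3*y*z - 3*z

(a) deg p = 2. No degree-1 surface has this shape.
(b) Against the integer gridlines: it meets the x-axis at x = 0 (among the integer gridlines); it crosses the y-axis at the gridline y = 0; one z-axis crossing is at z = 0.
(c) Together with the visible shape, these determine p as stated.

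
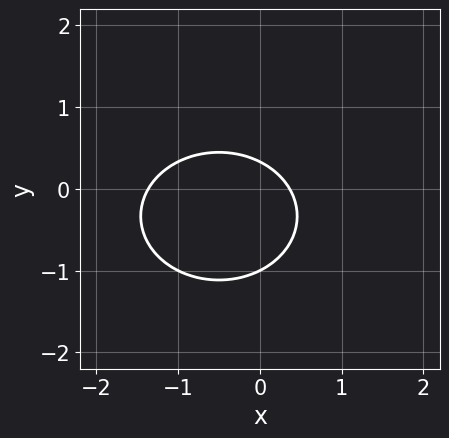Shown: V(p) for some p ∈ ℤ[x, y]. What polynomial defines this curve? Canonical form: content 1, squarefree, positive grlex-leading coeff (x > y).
2*x^2 + 3*y^2 + 2*x + 2*y - 1

deg p = 2. No degree-1 curve has this shape.
From the axis intercepts and sections: it meets the y-axis at y = -1 (among the integer gridlines).
These observations pin down the coefficients.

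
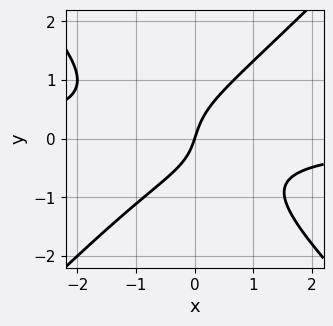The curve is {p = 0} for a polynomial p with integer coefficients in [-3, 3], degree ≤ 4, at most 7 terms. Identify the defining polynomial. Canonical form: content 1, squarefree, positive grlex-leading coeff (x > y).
1. Degree: the shape is more complex than any degree-2 curve, so deg p = 3.
2. Observable constraints: it crosses the x-axis at the gridline x = 0; it crosses the y-axis at the gridline y = 0.
3. Fitting integer coefficients to these (and the overall shape) gives p.

3*x^2*y - 3*y^3 + x*y + 3*x - y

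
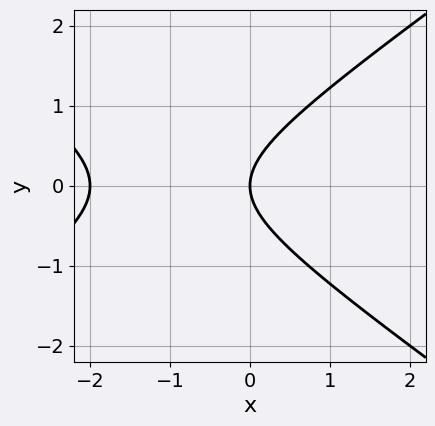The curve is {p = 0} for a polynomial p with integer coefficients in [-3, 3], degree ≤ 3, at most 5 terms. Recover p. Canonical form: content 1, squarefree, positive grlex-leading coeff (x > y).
x^2 - 2*y^2 + 2*x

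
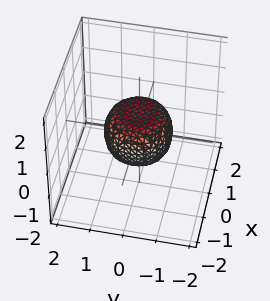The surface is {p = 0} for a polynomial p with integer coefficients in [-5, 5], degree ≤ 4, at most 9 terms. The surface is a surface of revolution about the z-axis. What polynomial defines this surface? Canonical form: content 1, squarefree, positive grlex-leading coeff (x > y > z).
First, the degree is 4 — the shape is more complex than any degree-3 surface.
Then, symmetries: rotational symmetry about the z-axis ⇒ p depends on x, y only through x² + y².
Then, from the visible intercepts: the x-axis gridline crossings are at x ∈ {-1, 1}; a circular section at z = 0 has radius exactly 1.
Finally, matching integer coefficients to the picture gives p. Check: (0, -1, 0) on the y-axis lies on the surface, and p(0, -1, 0) = 0. ✓

2*x^4 + 4*x^2*y^2 + 2*y^4 - x^2 - y^2 + 2*z^2 - 1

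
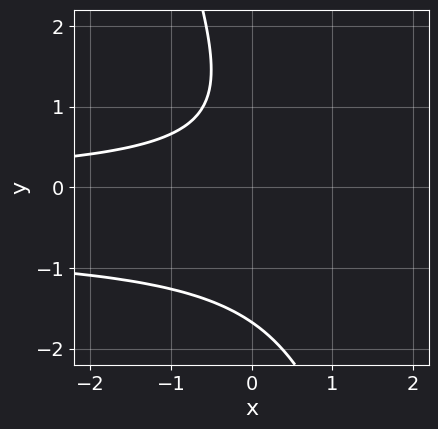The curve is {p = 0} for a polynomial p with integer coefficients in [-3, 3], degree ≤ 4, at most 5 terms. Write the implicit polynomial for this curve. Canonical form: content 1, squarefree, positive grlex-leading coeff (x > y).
deg p = 3. A generic line meets the curve in up to 3 points.
Against the integer gridlines: no x-intercept at any integer in the box.
The integer polynomial consistent with all of this is the stated p.

3*x*y^2 + y^3 + 2*x*y - y + 3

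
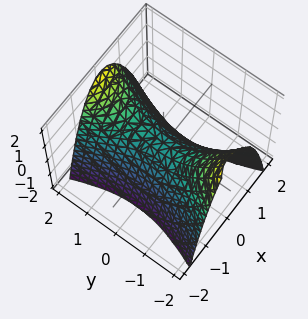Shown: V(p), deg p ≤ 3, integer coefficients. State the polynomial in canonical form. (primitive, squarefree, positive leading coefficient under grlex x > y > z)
3*x^2 - y^2 + 2*z

The degree is 2 — a saddle surface; a quadric.
Symmetries: it's symmetric under y → −y, forcing even powers of y; the x ↦ −x reflection is a symmetry, so x appears only in even powers.
Observable constraints: it crosses the z-axis at the gridline z = 0; it meets the y-axis at y = 0 (among the integer gridlines).
Putting this together gives p.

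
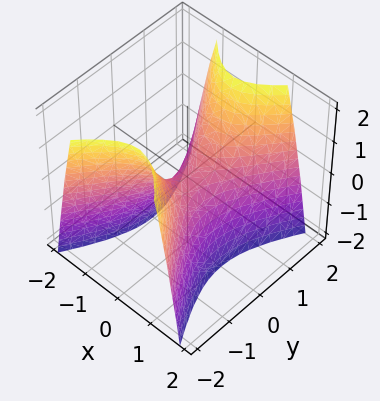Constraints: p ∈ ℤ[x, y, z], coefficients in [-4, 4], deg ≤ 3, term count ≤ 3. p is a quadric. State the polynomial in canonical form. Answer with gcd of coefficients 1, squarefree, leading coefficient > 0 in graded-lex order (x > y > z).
First, degree: a saddle surface; a quadric, so deg p = 2.
Then, symmetries: it's symmetric under y → −y, forcing even powers of y; it's symmetric under x → −x, forcing even powers of x.
Then, checking where it meets the axes: one z-axis crossing is at z = 0; it crosses the y-axis at the gridline y = 0; one x-axis crossing is at x = 0.
Finally, these observations pin down the coefficients.

2*x^2 - y^2 + z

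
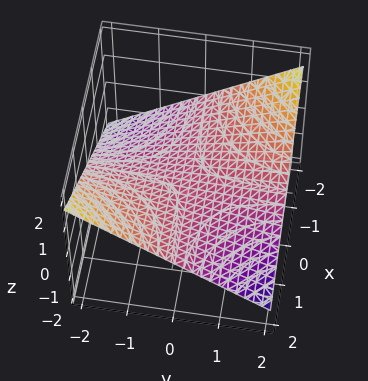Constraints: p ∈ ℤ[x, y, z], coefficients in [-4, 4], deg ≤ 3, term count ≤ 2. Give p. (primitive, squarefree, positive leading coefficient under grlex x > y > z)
The degree is 2 — a saddle surface; a quadric.
From the axis intercepts and sections: every point of the x-axis in the box is on the surface; every point of the y-axis in the box is on the surface; it meets the z-axis at z = 0 (among the integer gridlines).
These observations pin down the coefficients.

x*y + 3*z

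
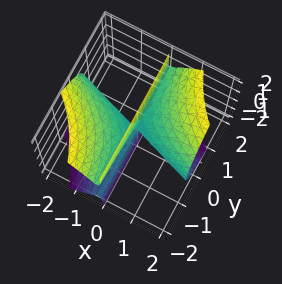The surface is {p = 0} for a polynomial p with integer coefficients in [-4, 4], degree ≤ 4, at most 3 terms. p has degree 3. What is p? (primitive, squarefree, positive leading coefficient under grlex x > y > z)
x^3 + 3*x^2*y - 2*x*z^2

(a) Degree: the shape is more complex than any degree-2 surface, so deg p = 3.
(b) Observable constraints: one x-axis crossing is at x = 0; the visible y-axis segment lies entirely on the surface; every point of the z-axis in the box is on the surface.
(c) Fitting integer coefficients to these (and the overall shape) gives p.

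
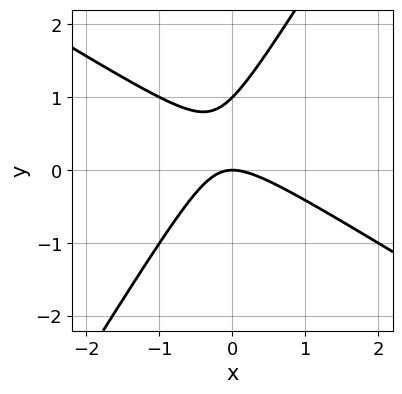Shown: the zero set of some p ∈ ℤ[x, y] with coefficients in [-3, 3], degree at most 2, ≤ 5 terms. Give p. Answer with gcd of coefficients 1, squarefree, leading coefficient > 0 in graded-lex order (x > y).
x^2 + x*y - y^2 + y

(a) The degree is 2 — the shape is more complex than any degree-1 curve.
(b) Reading off the gridlines: the y-axis gridline crossings are at y ∈ {0, 1}; one x-axis crossing is at x = 0.
(c) These observations pin down the coefficients.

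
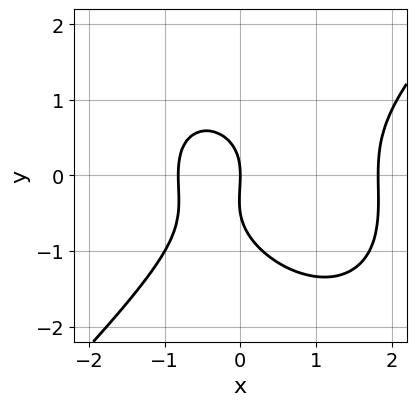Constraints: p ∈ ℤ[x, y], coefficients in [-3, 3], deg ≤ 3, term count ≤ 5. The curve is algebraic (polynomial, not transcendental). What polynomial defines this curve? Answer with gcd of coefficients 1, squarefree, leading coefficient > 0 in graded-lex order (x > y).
Degree: no degree-2 curve has this shape, so deg p = 3.
Observable constraints: it crosses the y-axis at the gridline y = 0; it meets the x-axis at x = 0 (among the integer gridlines).
Solving for integer coefficients yields p as stated.

2*x^3 - 2*y^3 - 2*x^2 - y^2 - 3*x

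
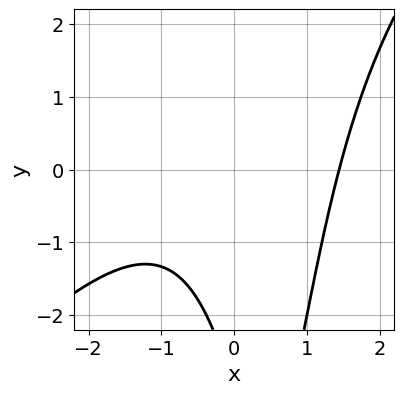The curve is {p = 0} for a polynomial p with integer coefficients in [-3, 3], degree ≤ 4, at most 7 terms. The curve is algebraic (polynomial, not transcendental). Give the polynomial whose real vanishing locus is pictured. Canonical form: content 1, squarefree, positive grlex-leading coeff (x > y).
x^3 - x^2*y + x*y - y - 3

The degree is 3 — no degree-2 curve has this shape.
From the axis intercepts and sections: the curve avoids every integer y-axis point in the box.
Together with the visible shape, these determine p as stated.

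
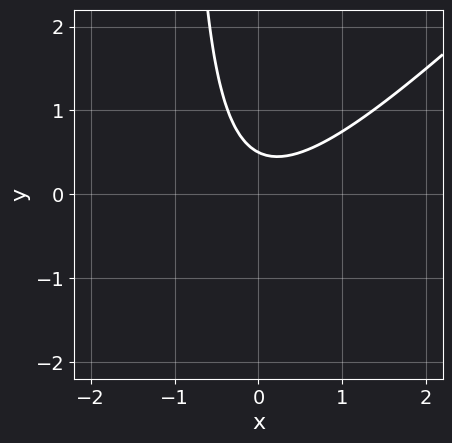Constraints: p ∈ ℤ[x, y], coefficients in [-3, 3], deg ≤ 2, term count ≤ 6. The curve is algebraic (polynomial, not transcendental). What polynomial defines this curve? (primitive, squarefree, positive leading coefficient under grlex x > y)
2*x^2 - 2*x*y - 2*y + 1

deg p = 2.
From the axis intercepts and sections: it misses every integer gridline on the x-axis.
Assembling these constraints gives the stated polynomial.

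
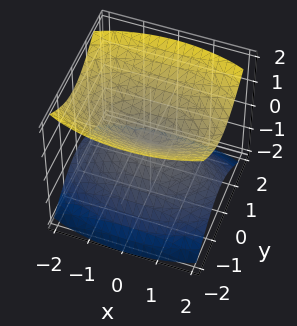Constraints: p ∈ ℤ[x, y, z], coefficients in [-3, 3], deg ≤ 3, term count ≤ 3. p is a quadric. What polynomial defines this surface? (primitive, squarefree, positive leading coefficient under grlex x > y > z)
x^2 + 3*y^2 - 3*z^2

There are 2 components.
Degree: two nappes meeting at a single point; a quadric, so deg p = 2.
Symmetries: it's symmetric under z → −z, forcing even powers of z; mirror symmetry x ↦ −x ⇒ only even powers of x; mirror symmetry y ↦ −y ⇒ only even powers of y.
From the visible intercepts: it meets the y-axis at y = 0 (among the integer gridlines); it meets the z-axis at z = 0 (among the integer gridlines); one x-axis crossing is at x = 0.
The integer polynomial consistent with all of this is the stated p.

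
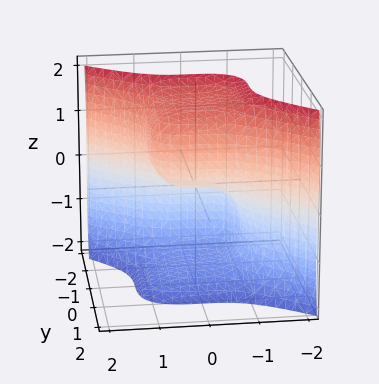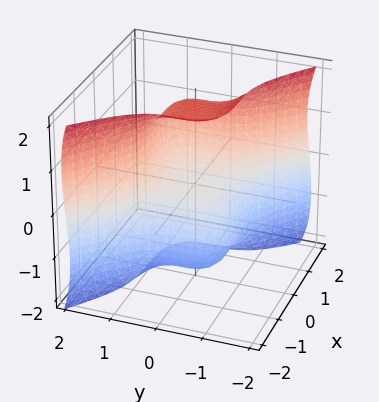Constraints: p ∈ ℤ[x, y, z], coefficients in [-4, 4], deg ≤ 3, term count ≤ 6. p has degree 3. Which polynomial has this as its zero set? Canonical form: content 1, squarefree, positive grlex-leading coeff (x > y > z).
2*x^3 + 3*y^3 + z^3 - 3*z

First, the degree is 3 — a generic line meets the surface in up to 3 points.
Next, against the integer gridlines: one y-axis crossing is at y = 0; it meets the z-axis at z = 0 (among the integer gridlines); it meets the x-axis at x = 0 (among the integer gridlines).
Finally, solving for integer coefficients yields p as stated.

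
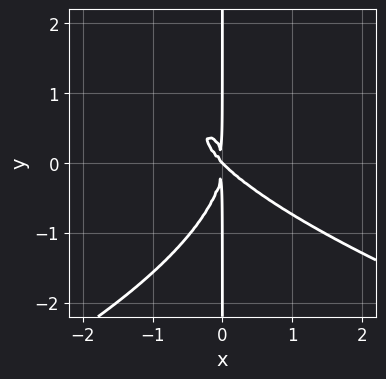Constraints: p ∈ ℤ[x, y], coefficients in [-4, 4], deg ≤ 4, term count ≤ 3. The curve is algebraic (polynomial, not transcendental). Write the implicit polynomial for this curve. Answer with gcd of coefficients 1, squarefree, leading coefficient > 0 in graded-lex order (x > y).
(a) The degree is 4 — the shape is more complex than any degree-3 curve.
(b) From the visible intercepts: the visible y-axis segment lies entirely on the curve; one x-axis crossing is at x = 0.
(c) Solving for integer coefficients yields p as stated.

2*x*y^3 + 3*x^3 + 3*x^2*y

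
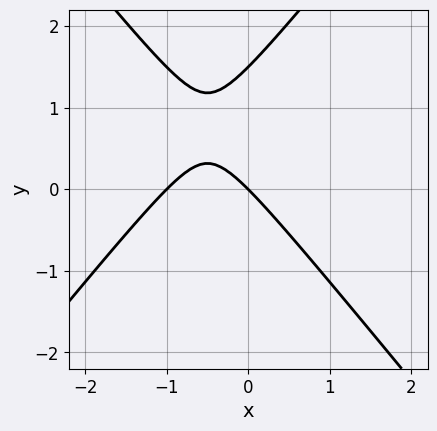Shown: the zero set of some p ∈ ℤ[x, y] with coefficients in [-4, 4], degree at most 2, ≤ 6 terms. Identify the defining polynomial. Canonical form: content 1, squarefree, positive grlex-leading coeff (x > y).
3*x^2 - 2*y^2 + 3*x + 3*y

Degree: no degree-1 curve has this shape, so deg p = 2.
Against the integer gridlines: among the integer gridlines, it crosses the x-axis at x ∈ {-1, 0}; one y-axis crossing is at y = 0.
Fitting integer coefficients to these (and the overall shape) gives p.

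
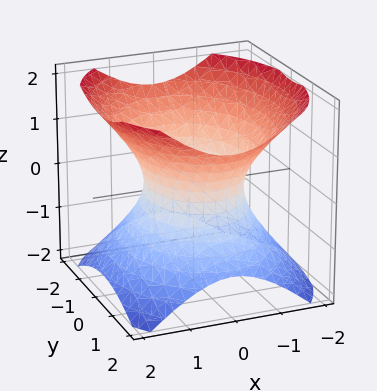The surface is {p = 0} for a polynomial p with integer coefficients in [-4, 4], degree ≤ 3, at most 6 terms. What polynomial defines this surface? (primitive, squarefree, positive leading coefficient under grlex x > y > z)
First, the degree is 2 — one connected sheet with a waist; a quadric.
Then, symmetries: the z ↦ −z reflection is a symmetry, so z appears only in even powers; it's symmetric under x → −x, forcing even powers of x; mirror symmetry y ↦ −y ⇒ only even powers of y.
Next, checking where it meets the axes: the x-axis gridline crossings are at x ∈ {-1, 1}; it misses every integer gridline on the z-axis.
Finally, together with the visible shape, these determine p as stated.

3*x^2 + 2*y^2 - 3*z^2 - 3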